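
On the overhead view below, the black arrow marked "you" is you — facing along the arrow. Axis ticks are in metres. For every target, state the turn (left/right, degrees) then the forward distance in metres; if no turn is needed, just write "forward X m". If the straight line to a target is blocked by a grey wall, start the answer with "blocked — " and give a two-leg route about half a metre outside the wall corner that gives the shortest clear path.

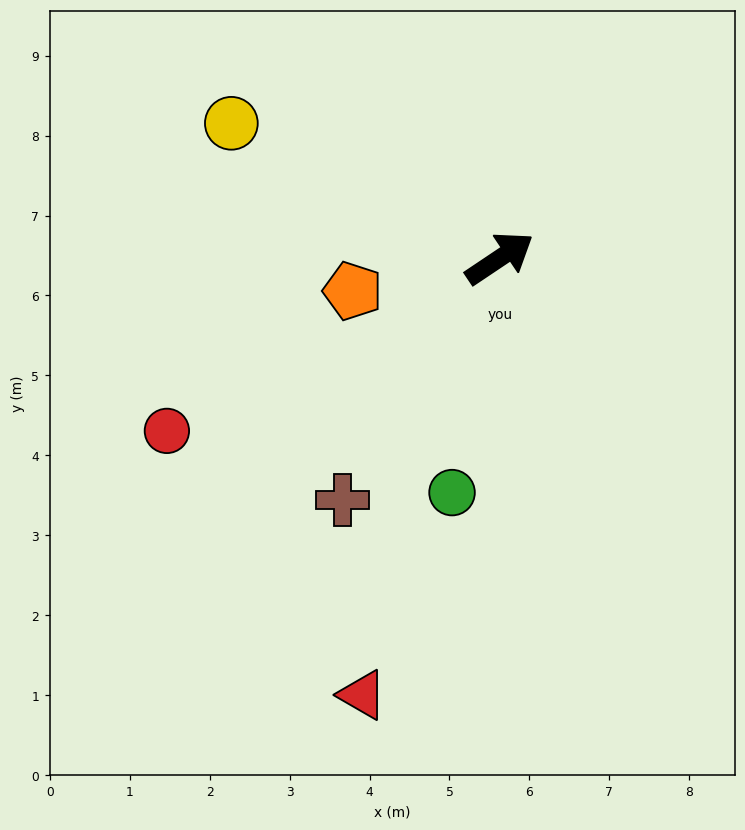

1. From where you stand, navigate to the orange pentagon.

turn left 159°, forward 1.9 m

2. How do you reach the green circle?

turn right 135°, forward 3.0 m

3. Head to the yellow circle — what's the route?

turn left 119°, forward 3.8 m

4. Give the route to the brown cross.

turn right 157°, forward 3.6 m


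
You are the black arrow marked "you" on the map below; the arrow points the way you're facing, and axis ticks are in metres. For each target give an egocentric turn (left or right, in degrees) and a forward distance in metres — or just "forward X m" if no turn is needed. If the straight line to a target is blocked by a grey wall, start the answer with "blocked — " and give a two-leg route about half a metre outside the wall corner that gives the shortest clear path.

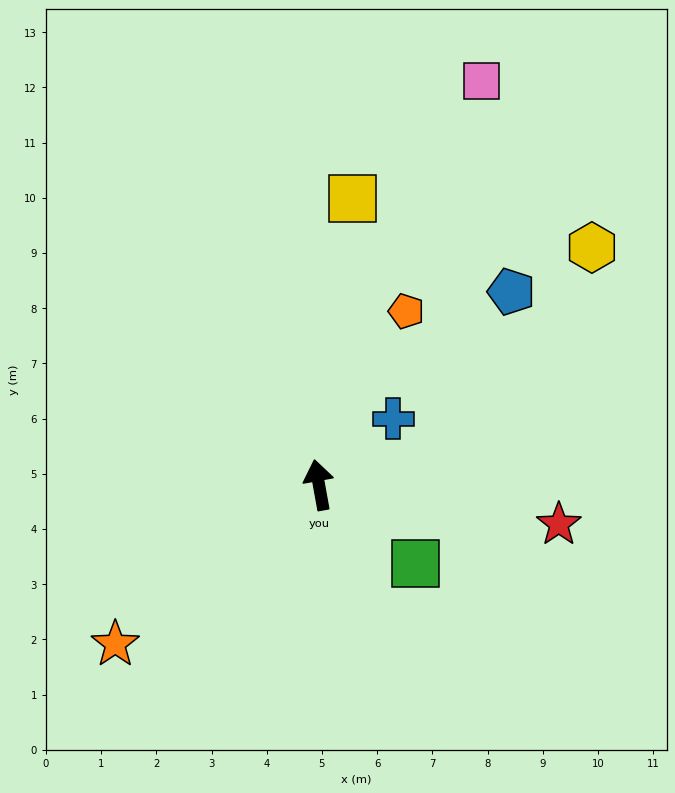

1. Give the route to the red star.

turn right 110°, forward 4.4 m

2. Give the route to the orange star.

turn left 118°, forward 4.7 m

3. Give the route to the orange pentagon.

turn right 37°, forward 3.5 m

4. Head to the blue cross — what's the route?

turn right 59°, forward 1.8 m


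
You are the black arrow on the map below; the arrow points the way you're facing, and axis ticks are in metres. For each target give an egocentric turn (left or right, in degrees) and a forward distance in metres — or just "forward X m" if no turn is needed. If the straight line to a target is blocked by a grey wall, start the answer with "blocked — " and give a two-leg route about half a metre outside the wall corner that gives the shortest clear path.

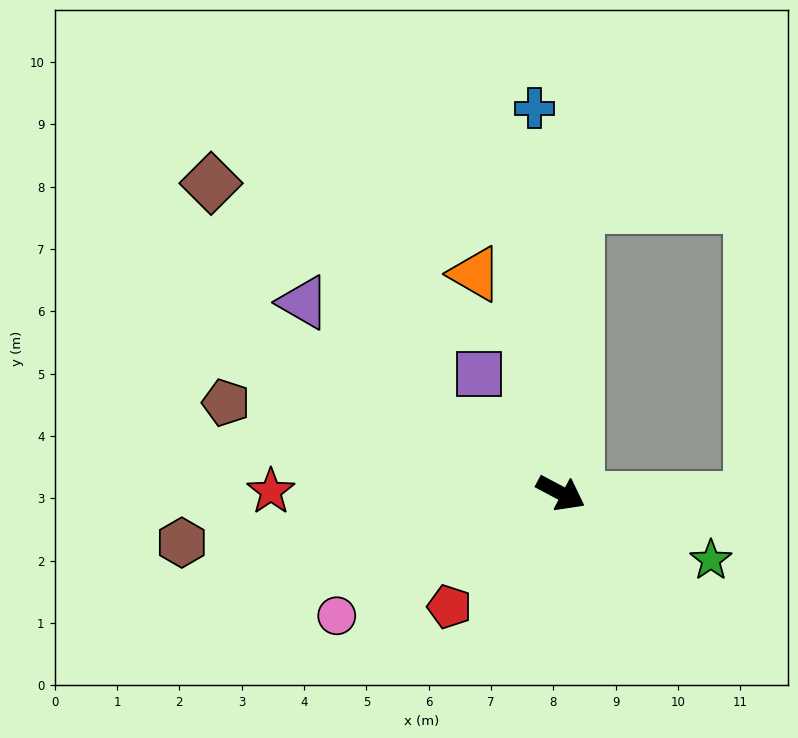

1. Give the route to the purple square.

turn left 153°, forward 2.3 m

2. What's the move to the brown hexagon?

turn right 145°, forward 6.1 m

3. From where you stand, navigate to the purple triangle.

turn left 171°, forward 5.1 m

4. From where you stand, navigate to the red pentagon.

turn right 107°, forward 2.6 m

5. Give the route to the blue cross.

turn left 122°, forward 6.2 m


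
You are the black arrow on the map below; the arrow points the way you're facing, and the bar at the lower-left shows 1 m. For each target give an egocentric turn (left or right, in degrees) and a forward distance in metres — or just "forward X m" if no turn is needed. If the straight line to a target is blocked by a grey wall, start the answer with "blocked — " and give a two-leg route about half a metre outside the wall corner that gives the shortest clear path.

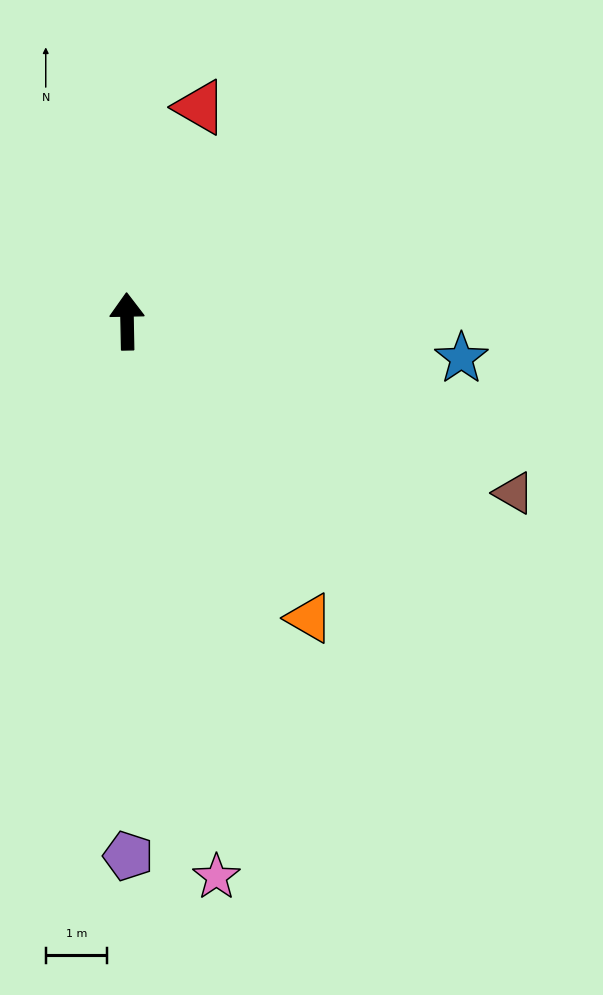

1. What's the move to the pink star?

turn right 172°, forward 9.2 m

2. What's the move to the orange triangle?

turn right 150°, forward 5.7 m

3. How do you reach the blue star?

turn right 97°, forward 5.5 m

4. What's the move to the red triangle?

turn right 20°, forward 3.7 m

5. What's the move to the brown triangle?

turn right 115°, forward 6.9 m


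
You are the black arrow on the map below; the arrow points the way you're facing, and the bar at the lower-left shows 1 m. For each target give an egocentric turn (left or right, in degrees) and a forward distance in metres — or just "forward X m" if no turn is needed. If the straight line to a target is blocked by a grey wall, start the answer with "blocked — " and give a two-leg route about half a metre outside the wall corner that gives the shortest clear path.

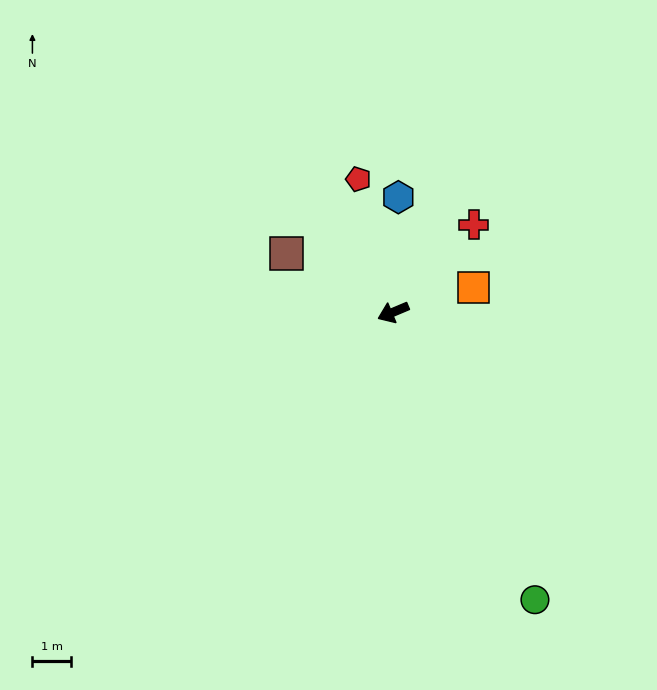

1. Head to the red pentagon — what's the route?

turn right 98°, forward 3.6 m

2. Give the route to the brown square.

turn right 52°, forward 3.1 m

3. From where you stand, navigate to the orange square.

turn left 174°, forward 2.2 m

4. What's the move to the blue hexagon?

turn right 115°, forward 3.0 m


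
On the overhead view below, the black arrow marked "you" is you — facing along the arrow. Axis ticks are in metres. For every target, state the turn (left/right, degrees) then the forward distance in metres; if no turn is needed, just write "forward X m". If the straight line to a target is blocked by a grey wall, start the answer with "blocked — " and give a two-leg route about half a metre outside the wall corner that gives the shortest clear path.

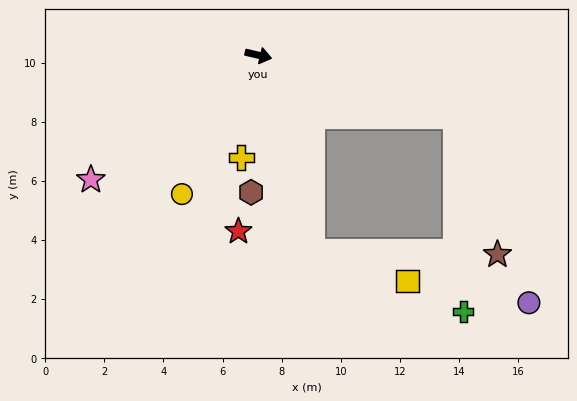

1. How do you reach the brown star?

blocked — turn right 4°, forward 7.0 m, then turn right 56°, forward 4.9 m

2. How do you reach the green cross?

blocked — turn right 4°, forward 7.0 m, then turn right 70°, forward 6.6 m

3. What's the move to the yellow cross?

turn right 86°, forward 3.5 m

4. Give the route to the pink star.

turn right 130°, forward 7.1 m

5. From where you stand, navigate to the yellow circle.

turn right 105°, forward 5.4 m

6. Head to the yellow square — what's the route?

blocked — turn right 61°, forward 6.9 m, then turn left 57°, forward 3.4 m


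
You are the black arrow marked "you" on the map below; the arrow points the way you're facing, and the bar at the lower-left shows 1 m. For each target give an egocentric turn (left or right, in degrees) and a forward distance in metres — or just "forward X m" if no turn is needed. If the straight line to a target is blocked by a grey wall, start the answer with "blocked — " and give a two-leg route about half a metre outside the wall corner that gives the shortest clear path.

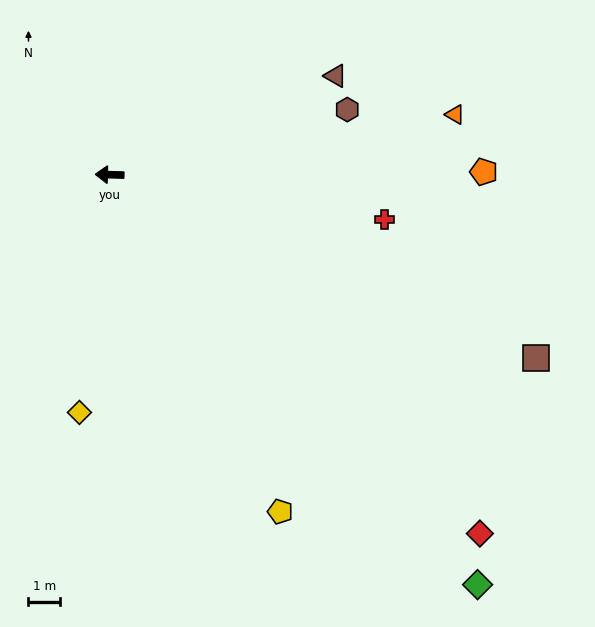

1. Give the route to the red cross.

turn left 172°, forward 8.8 m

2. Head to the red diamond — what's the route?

turn left 137°, forward 16.3 m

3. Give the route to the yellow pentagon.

turn left 118°, forward 12.0 m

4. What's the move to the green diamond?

turn left 133°, forward 17.5 m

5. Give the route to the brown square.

turn left 158°, forward 14.7 m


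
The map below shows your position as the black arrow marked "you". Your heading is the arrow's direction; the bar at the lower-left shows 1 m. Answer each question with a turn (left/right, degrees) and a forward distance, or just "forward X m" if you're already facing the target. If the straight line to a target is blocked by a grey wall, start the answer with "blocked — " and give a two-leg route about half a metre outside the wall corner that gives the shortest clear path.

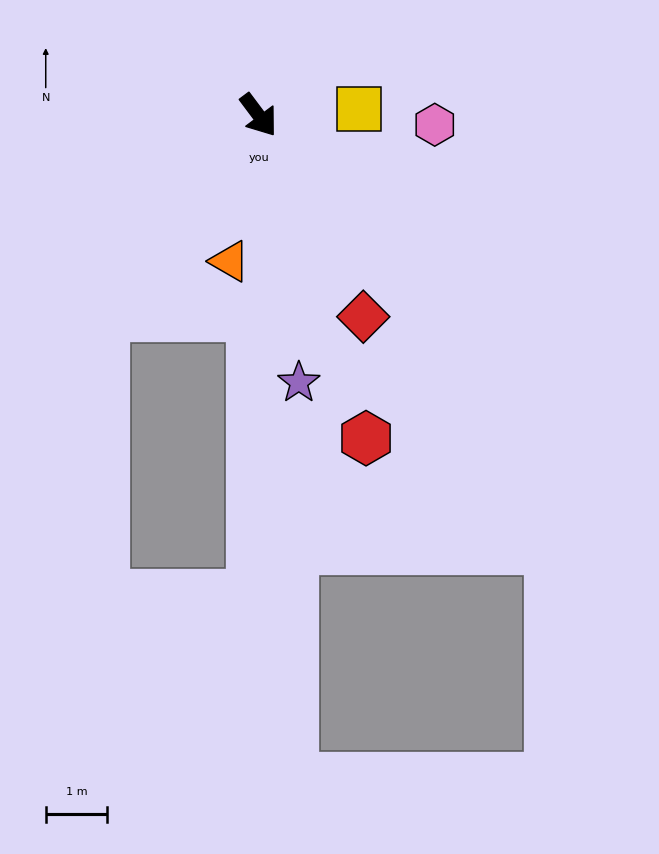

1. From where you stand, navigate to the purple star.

turn right 28°, forward 4.4 m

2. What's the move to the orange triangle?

turn right 48°, forward 2.4 m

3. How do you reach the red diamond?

turn right 9°, forward 3.7 m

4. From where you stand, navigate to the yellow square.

turn left 57°, forward 1.6 m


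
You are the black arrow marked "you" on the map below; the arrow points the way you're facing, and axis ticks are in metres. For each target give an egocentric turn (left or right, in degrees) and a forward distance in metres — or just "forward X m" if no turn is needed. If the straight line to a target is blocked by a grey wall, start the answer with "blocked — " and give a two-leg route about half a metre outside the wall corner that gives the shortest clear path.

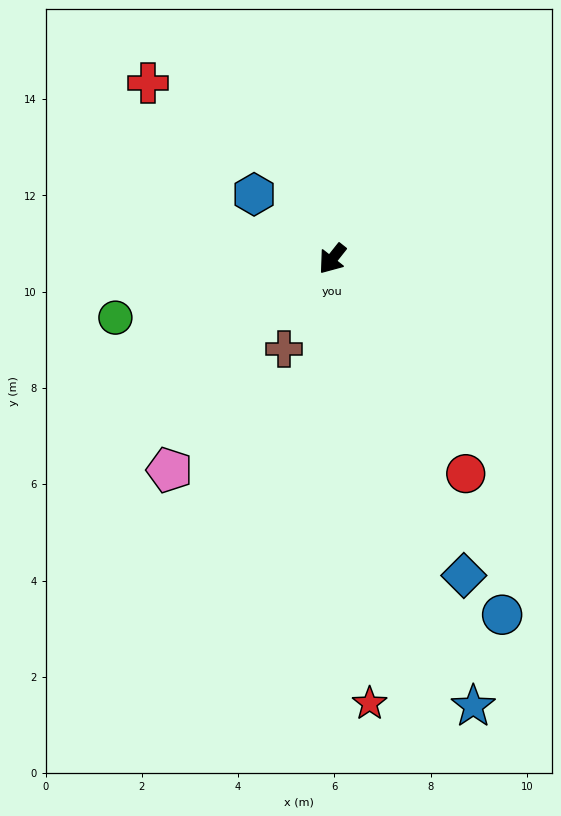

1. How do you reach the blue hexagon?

turn right 91°, forward 2.1 m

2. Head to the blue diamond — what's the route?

turn left 61°, forward 7.1 m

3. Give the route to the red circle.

turn left 70°, forward 5.3 m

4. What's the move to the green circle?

turn right 36°, forward 4.7 m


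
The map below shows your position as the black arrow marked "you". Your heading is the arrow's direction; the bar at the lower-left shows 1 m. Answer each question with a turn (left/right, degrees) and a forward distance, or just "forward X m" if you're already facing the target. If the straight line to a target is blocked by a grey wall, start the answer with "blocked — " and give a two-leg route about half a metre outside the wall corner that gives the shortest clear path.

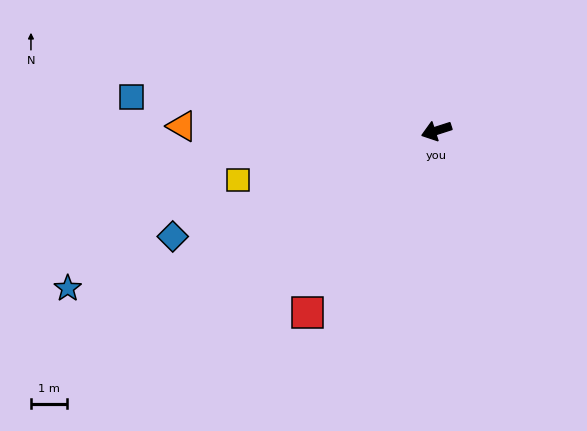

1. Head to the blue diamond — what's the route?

turn left 4°, forward 7.8 m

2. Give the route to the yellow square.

turn right 4°, forward 5.6 m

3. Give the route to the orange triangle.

turn right 19°, forward 7.0 m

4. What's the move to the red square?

turn left 37°, forward 6.1 m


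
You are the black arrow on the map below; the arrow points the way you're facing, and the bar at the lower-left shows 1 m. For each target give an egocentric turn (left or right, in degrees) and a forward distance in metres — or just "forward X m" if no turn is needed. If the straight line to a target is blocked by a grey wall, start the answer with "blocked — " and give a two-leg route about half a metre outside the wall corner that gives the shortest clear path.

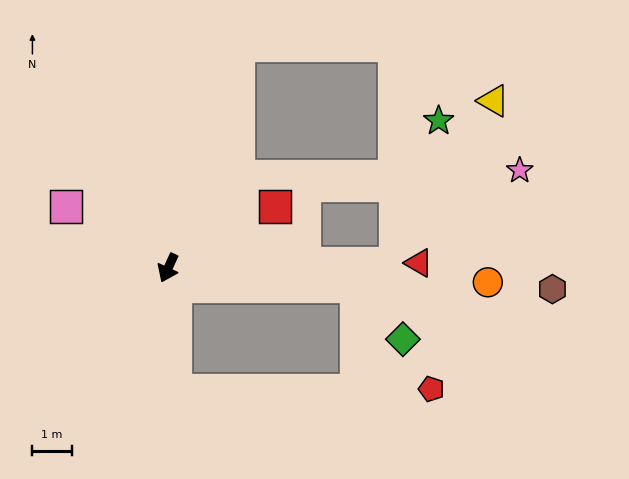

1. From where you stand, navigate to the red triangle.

turn left 116°, forward 6.4 m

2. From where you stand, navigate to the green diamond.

blocked — turn left 109°, forward 4.8 m, then turn right 43°, forward 1.8 m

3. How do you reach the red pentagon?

blocked — turn left 28°, forward 3.1 m, then turn left 87°, forward 6.5 m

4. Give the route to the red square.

turn left 145°, forward 3.1 m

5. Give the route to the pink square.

turn right 97°, forward 3.0 m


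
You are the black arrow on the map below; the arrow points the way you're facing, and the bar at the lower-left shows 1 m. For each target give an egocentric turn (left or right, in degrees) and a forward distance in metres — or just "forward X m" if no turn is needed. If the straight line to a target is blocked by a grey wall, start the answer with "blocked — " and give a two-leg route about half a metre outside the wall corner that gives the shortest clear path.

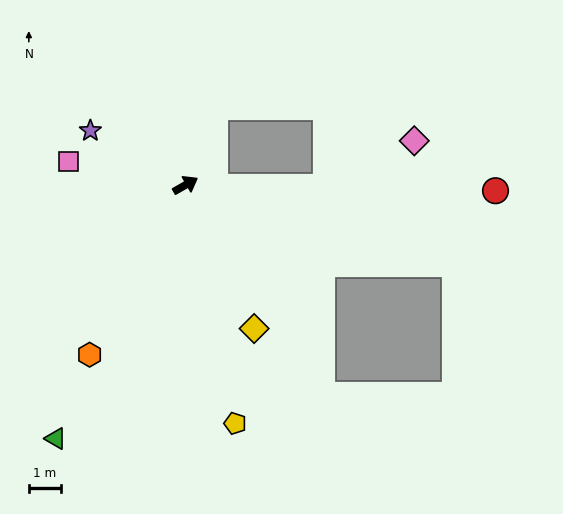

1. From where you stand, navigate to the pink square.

turn left 139°, forward 3.7 m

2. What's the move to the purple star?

turn left 121°, forward 3.4 m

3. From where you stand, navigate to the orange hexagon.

turn right 149°, forward 6.1 m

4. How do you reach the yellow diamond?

turn right 94°, forward 5.0 m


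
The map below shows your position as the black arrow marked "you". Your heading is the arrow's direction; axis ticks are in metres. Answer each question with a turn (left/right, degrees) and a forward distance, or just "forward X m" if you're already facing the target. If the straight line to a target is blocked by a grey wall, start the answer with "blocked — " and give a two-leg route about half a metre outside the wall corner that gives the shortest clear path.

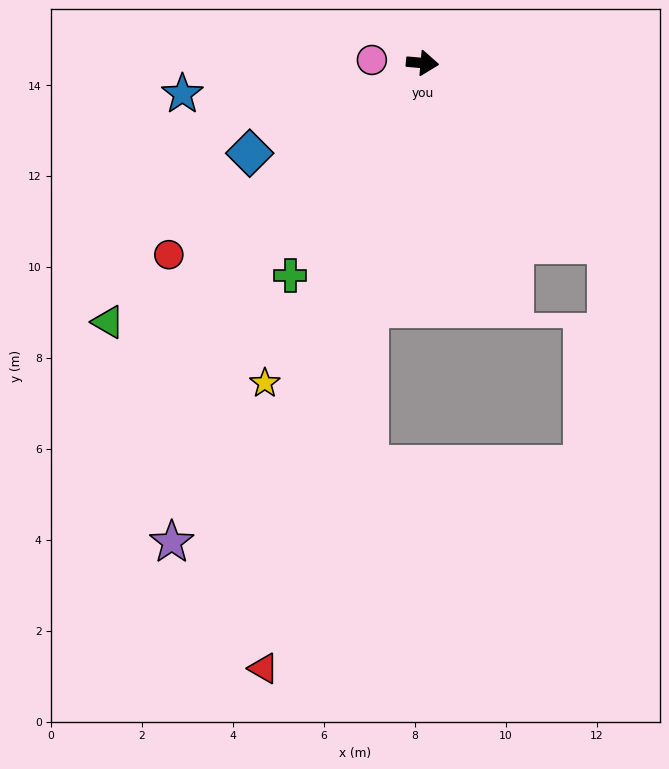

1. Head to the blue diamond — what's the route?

turn right 147°, forward 4.3 m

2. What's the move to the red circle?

turn right 138°, forward 7.0 m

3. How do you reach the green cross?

turn right 117°, forward 5.5 m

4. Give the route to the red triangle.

turn right 100°, forward 13.8 m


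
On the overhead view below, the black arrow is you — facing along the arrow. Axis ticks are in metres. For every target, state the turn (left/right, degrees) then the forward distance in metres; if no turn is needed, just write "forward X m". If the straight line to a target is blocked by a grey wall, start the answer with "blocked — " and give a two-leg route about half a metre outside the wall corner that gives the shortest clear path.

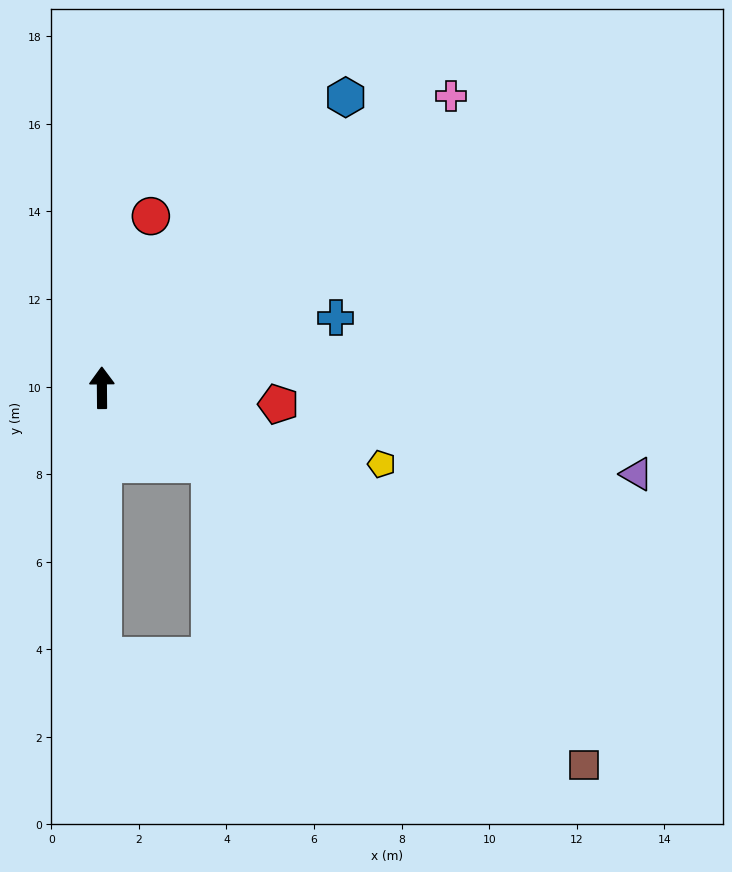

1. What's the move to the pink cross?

turn right 51°, forward 10.4 m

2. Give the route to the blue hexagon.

turn right 40°, forward 8.7 m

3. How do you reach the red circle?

turn right 16°, forward 4.1 m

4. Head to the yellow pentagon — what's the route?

turn right 106°, forward 6.6 m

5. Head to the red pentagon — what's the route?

turn right 96°, forward 4.0 m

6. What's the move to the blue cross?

turn right 74°, forward 5.6 m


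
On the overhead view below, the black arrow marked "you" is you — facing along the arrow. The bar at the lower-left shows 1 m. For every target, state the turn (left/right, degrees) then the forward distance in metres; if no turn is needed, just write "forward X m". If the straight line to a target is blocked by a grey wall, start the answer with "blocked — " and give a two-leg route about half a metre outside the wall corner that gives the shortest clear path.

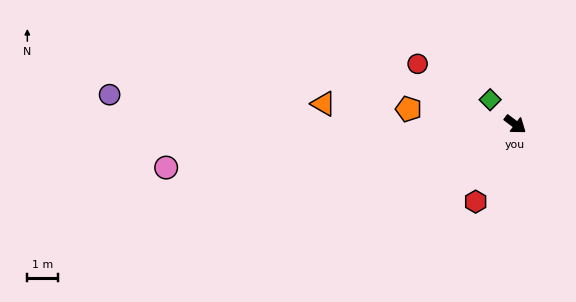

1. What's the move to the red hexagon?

turn right 80°, forward 2.8 m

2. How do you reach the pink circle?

turn right 136°, forward 11.4 m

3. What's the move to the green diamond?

turn left 173°, forward 1.1 m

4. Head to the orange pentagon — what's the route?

turn right 151°, forward 3.5 m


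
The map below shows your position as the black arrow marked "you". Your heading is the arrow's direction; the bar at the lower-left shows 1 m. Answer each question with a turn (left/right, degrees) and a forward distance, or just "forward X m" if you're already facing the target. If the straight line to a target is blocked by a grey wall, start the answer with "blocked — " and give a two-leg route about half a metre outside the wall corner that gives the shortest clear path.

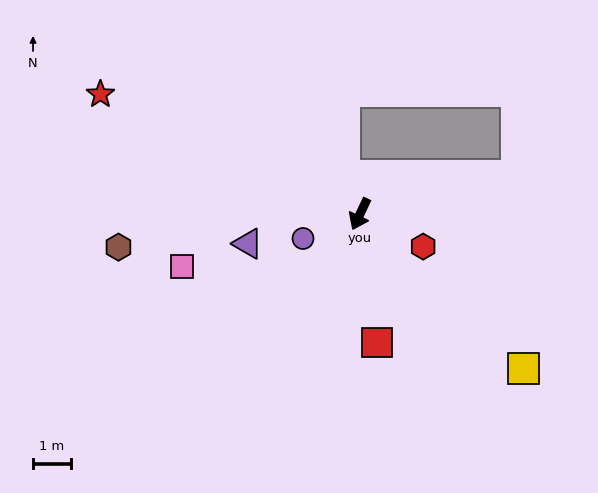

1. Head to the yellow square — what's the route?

turn left 72°, forward 6.0 m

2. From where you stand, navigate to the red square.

turn left 33°, forward 3.4 m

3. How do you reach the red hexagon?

turn left 88°, forward 1.9 m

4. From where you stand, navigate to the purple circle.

turn right 41°, forward 1.6 m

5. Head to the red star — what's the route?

turn right 89°, forward 7.6 m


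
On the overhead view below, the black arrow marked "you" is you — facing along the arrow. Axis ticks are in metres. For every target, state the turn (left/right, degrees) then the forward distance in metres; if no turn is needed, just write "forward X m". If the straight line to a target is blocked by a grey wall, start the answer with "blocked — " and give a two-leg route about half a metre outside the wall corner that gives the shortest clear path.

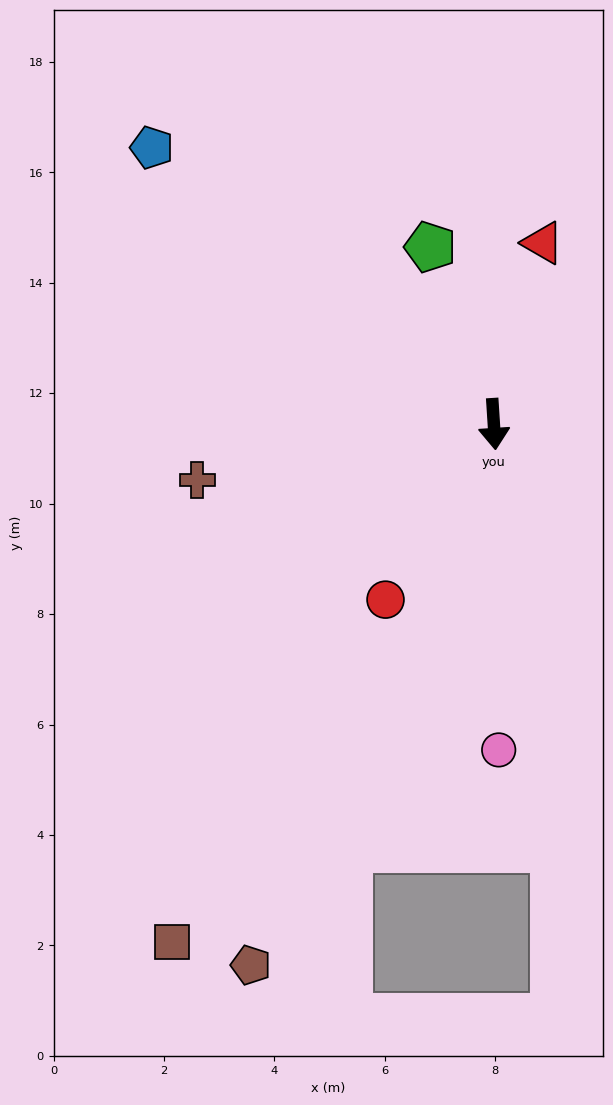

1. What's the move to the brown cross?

turn right 83°, forward 5.5 m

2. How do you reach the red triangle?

turn left 161°, forward 3.4 m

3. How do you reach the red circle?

turn right 35°, forward 3.7 m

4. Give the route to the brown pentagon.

turn right 28°, forward 10.7 m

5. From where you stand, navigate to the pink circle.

turn right 3°, forward 5.9 m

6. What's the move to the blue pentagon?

turn right 133°, forward 8.0 m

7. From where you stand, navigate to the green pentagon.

turn right 164°, forward 3.4 m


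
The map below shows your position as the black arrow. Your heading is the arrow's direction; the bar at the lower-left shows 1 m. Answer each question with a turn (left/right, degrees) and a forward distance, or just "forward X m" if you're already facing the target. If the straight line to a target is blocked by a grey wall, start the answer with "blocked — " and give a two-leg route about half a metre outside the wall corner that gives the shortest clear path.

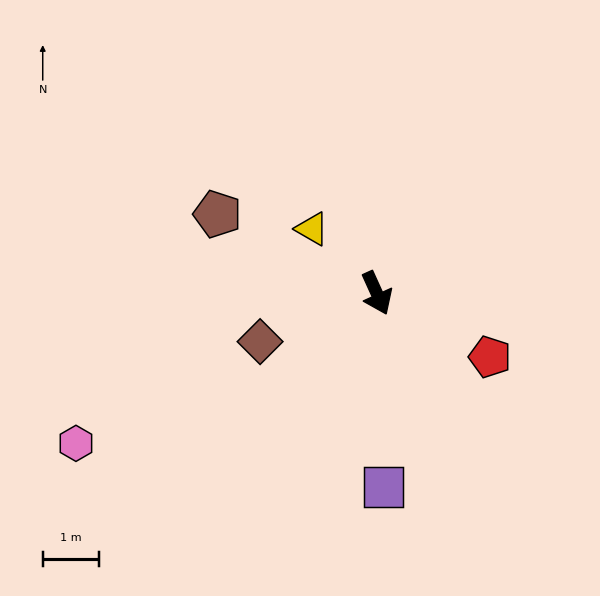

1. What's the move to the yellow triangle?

turn right 159°, forward 1.6 m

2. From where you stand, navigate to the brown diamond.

turn right 92°, forward 2.2 m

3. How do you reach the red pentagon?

turn left 36°, forward 2.3 m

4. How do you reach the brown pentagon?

turn right 141°, forward 3.2 m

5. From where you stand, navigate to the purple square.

turn right 22°, forward 3.5 m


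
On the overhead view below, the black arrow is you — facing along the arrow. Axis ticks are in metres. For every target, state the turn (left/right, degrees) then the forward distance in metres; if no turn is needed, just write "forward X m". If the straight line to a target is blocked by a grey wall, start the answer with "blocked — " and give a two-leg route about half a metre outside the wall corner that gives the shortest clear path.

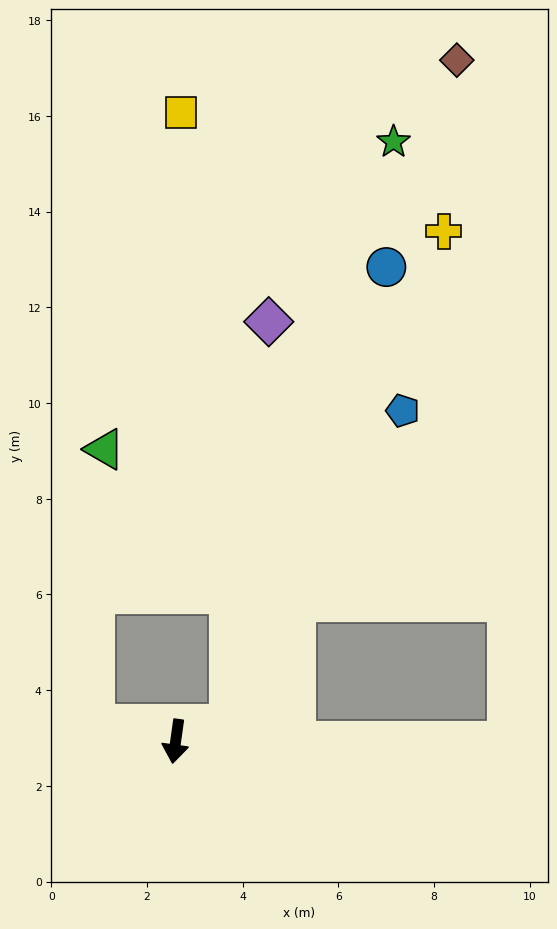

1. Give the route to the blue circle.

blocked — turn left 115°, forward 1.2 m, then turn left 54°, forward 10.1 m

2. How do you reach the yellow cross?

blocked — turn left 115°, forward 1.2 m, then turn left 50°, forward 11.2 m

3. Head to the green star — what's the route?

blocked — turn left 115°, forward 1.2 m, then turn left 57°, forward 12.6 m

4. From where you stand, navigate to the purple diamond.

blocked — turn left 115°, forward 1.2 m, then turn left 67°, forward 8.5 m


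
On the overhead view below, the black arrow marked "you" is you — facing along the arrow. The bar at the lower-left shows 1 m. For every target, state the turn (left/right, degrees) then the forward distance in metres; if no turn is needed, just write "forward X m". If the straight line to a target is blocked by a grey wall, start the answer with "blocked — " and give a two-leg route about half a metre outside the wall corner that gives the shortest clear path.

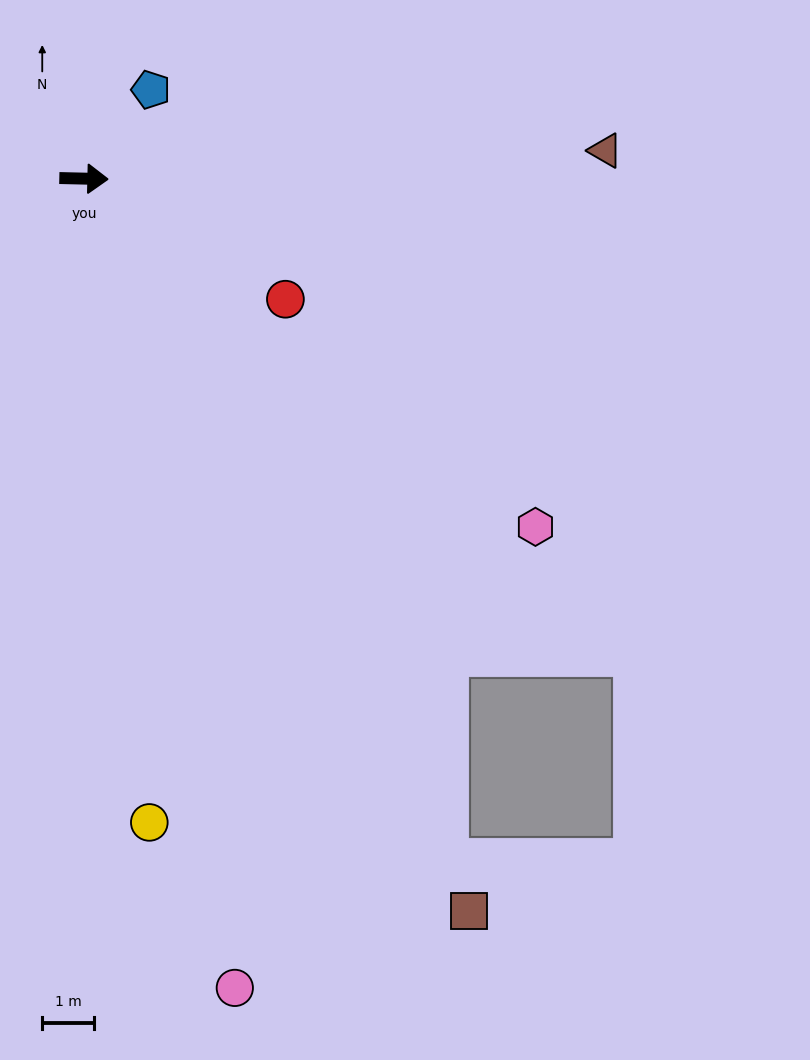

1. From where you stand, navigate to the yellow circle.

turn right 83°, forward 12.4 m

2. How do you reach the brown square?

turn right 61°, forward 15.9 m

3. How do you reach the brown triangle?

turn left 4°, forward 10.0 m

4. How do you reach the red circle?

turn right 30°, forward 4.5 m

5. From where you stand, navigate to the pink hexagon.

turn right 36°, forward 11.0 m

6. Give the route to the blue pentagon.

turn left 54°, forward 2.1 m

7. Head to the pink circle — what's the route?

turn right 78°, forward 15.8 m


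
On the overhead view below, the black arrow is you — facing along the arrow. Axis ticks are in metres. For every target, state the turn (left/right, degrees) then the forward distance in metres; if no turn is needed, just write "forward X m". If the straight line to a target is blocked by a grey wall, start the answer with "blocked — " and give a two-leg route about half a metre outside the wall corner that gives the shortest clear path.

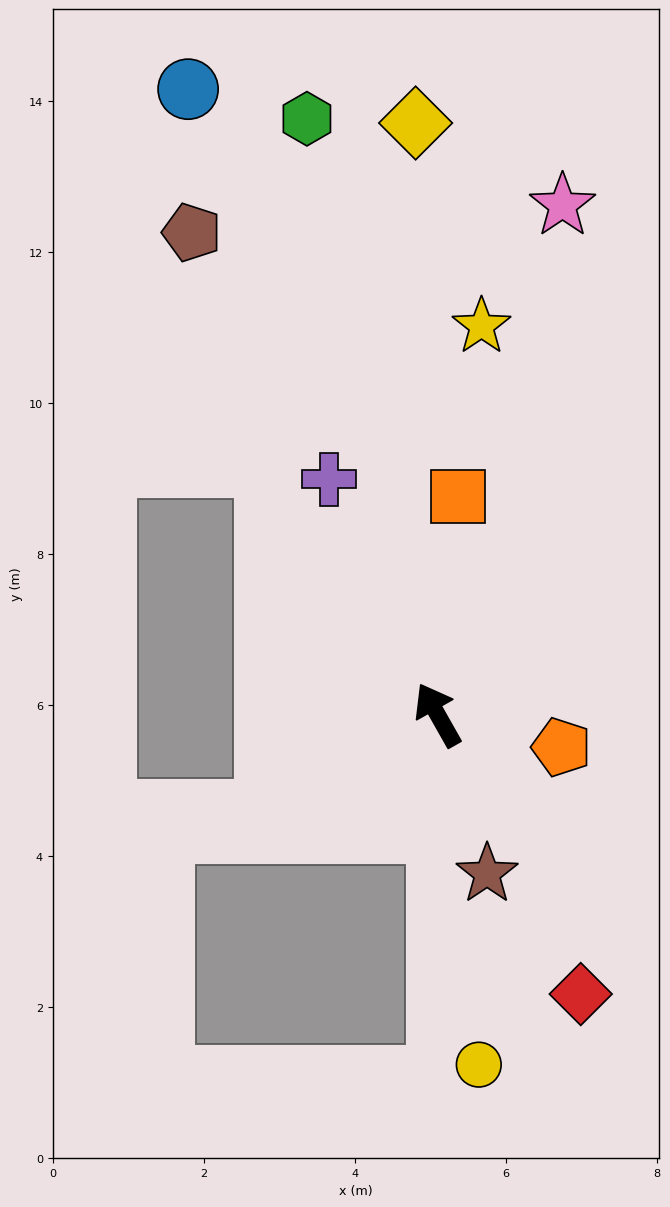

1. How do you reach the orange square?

turn right 35°, forward 2.9 m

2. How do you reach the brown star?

turn left 168°, forward 2.2 m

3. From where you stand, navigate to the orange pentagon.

turn right 134°, forward 1.7 m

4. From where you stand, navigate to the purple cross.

turn right 5°, forward 3.4 m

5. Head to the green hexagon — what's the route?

turn right 17°, forward 8.1 m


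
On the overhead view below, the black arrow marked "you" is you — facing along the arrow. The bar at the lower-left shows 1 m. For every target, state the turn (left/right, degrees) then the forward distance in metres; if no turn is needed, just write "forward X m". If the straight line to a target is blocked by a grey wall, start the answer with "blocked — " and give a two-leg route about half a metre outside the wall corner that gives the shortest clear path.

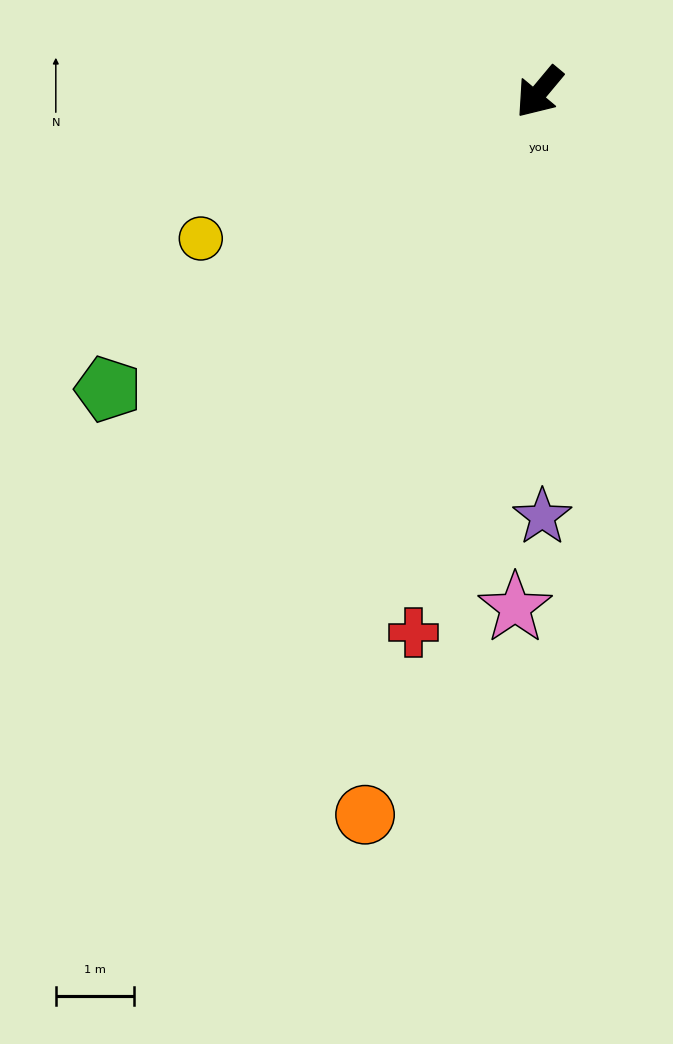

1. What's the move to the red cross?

turn left 27°, forward 7.1 m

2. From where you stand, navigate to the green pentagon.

turn right 16°, forward 6.7 m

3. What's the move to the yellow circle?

turn right 27°, forward 4.7 m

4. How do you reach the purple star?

turn left 40°, forward 5.4 m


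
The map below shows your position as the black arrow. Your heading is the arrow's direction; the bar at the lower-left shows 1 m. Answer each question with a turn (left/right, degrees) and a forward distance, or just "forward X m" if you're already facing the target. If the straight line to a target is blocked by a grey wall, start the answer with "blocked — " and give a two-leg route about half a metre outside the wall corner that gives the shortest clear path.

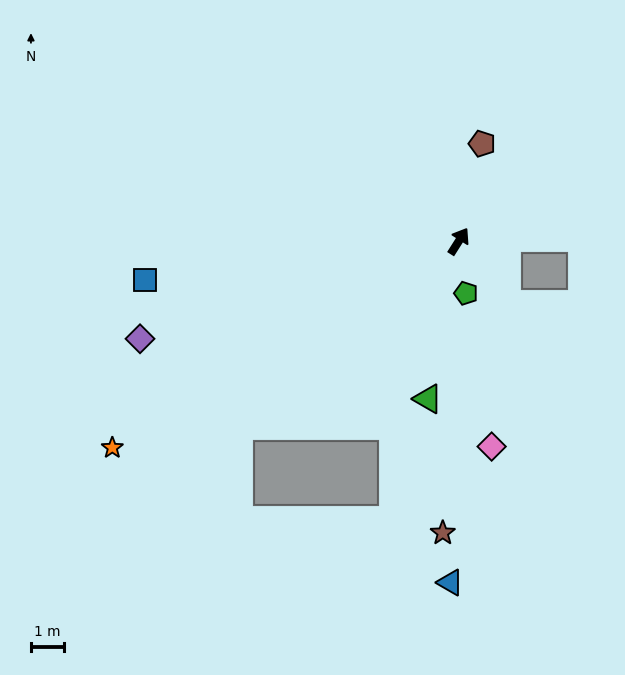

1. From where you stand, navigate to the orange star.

turn left 153°, forward 12.1 m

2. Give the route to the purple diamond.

turn left 139°, forward 10.0 m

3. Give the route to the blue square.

turn left 129°, forward 9.5 m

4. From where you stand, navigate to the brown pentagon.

turn left 19°, forward 3.0 m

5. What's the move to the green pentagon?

turn right 140°, forward 1.6 m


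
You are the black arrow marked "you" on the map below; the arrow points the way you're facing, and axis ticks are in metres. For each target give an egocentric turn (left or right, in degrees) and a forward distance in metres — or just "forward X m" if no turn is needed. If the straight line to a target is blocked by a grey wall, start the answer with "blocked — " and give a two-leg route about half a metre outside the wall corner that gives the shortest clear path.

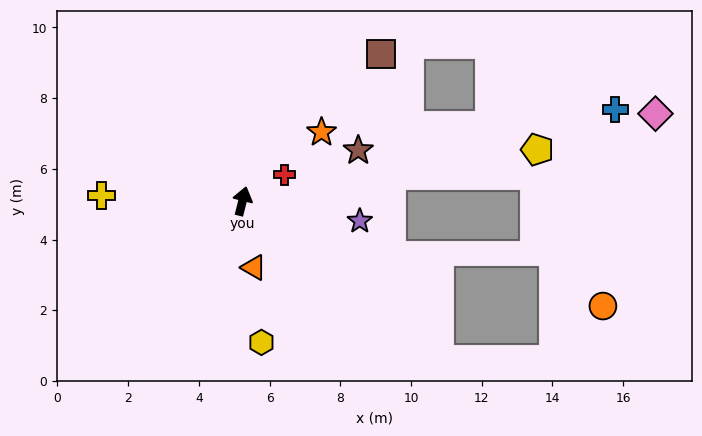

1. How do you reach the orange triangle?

turn right 156°, forward 1.9 m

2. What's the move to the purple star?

turn right 85°, forward 3.4 m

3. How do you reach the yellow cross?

turn left 102°, forward 4.0 m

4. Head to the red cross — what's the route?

turn right 44°, forward 1.4 m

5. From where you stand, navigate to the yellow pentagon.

turn right 66°, forward 8.5 m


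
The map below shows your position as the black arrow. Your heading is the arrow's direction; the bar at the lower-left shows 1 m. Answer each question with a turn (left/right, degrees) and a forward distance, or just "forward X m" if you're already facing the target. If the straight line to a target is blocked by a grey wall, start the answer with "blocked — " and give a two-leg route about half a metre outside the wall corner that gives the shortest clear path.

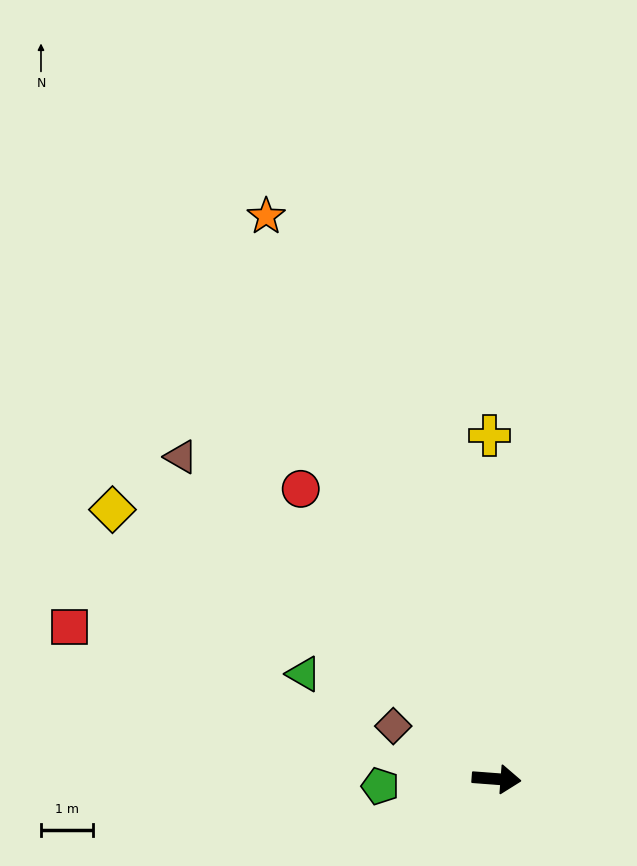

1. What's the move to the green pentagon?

turn right 172°, forward 2.3 m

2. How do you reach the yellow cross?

turn left 96°, forward 6.7 m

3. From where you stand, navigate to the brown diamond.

turn left 157°, forward 2.3 m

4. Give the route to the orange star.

turn left 117°, forward 11.8 m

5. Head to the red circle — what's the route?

turn left 128°, forward 6.8 m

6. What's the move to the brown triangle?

turn left 139°, forward 8.7 m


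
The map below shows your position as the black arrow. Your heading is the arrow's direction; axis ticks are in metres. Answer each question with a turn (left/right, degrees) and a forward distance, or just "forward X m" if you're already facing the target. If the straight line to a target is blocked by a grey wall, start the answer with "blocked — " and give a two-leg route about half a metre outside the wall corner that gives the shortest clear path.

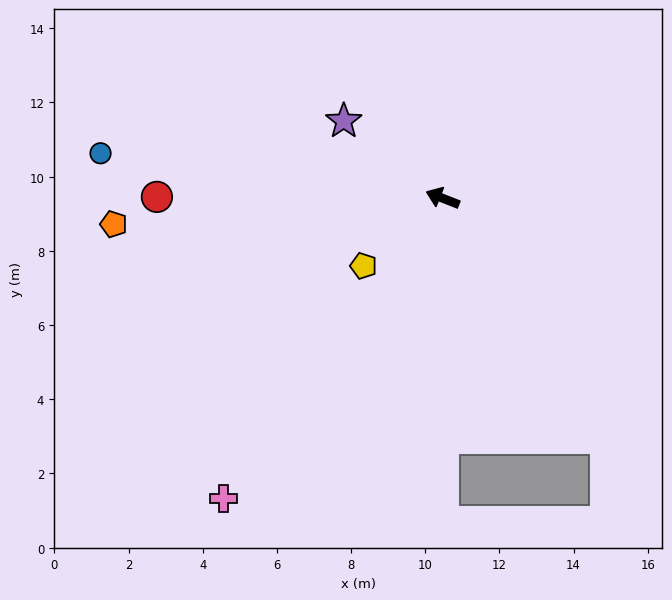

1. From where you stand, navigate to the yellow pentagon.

turn left 62°, forward 2.8 m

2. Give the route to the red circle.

turn left 21°, forward 7.7 m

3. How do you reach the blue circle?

turn left 14°, forward 9.3 m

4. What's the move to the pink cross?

turn left 75°, forward 10.0 m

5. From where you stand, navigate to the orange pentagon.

turn left 26°, forward 8.9 m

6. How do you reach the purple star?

turn right 16°, forward 3.4 m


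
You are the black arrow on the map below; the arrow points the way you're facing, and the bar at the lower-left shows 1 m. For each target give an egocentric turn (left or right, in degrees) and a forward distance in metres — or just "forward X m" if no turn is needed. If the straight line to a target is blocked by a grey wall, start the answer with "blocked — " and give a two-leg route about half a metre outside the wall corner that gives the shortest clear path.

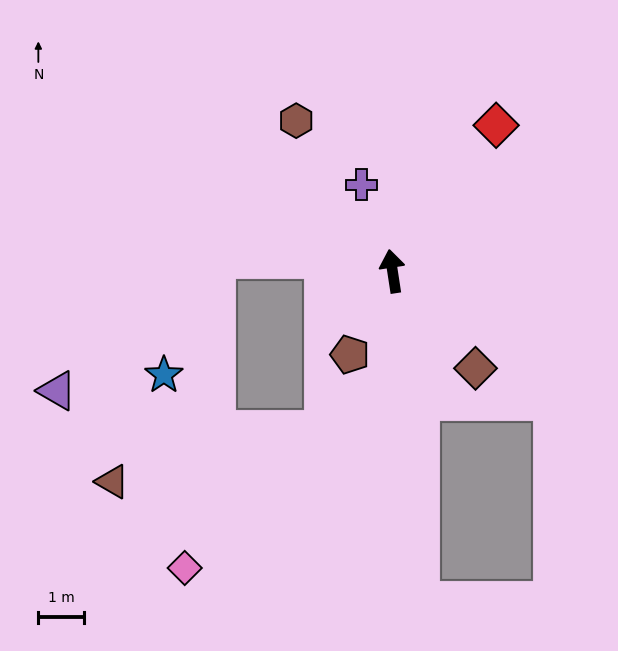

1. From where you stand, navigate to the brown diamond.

turn right 148°, forward 2.8 m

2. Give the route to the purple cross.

turn left 11°, forward 2.0 m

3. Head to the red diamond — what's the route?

turn right 44°, forward 3.9 m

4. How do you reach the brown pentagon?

turn left 144°, forward 2.1 m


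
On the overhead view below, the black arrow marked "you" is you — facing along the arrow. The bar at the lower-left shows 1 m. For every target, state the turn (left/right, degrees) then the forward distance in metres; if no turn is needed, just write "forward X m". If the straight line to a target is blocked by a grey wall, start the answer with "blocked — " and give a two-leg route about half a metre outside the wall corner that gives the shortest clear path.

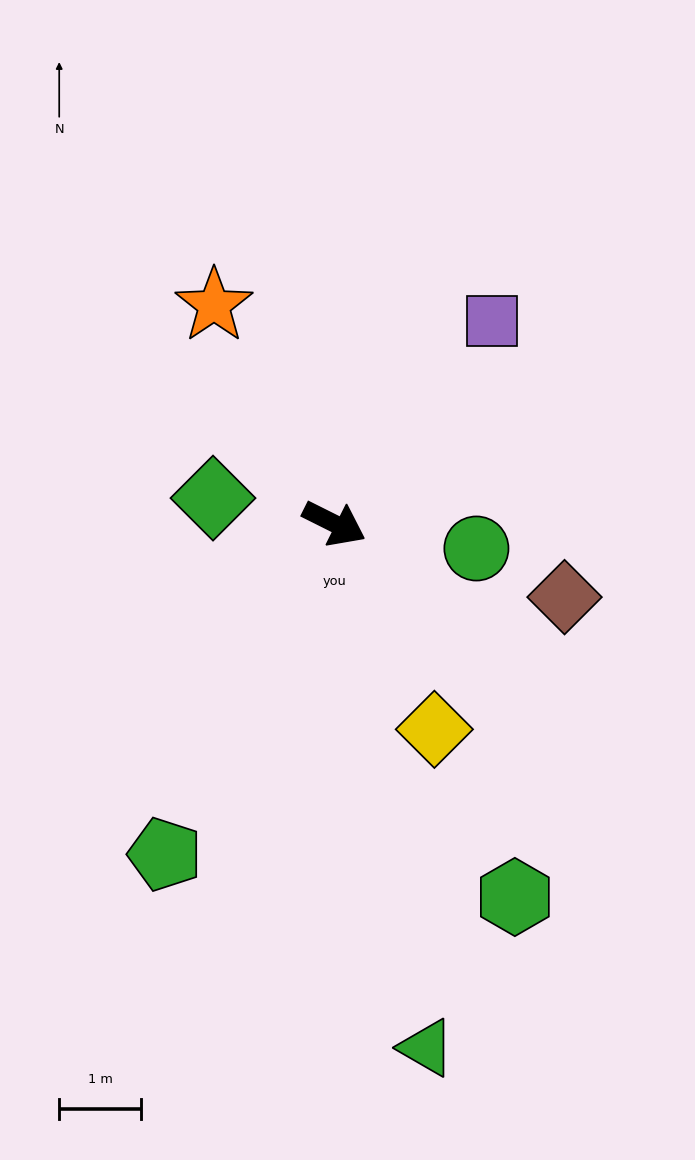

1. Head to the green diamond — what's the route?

turn right 165°, forward 1.5 m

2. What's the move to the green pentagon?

turn right 91°, forward 4.6 m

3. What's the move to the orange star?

turn left 145°, forward 3.1 m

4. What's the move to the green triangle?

turn right 53°, forward 6.5 m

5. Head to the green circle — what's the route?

turn left 17°, forward 1.8 m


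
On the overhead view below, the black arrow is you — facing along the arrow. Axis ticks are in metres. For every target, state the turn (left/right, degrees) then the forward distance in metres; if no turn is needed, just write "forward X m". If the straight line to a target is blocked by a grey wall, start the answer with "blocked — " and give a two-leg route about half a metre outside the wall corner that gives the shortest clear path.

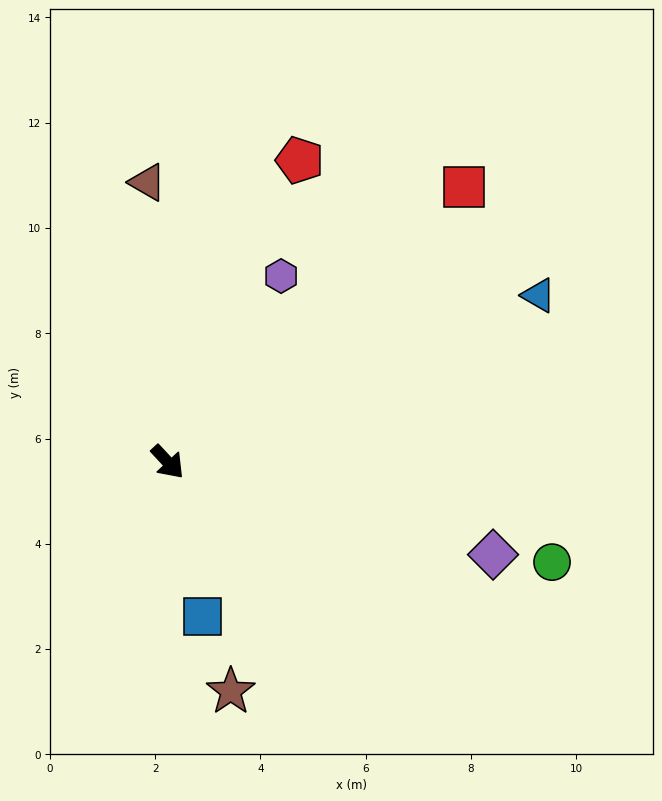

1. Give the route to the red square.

turn left 90°, forward 7.7 m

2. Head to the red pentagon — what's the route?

turn left 113°, forward 6.3 m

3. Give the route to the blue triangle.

turn left 71°, forward 7.7 m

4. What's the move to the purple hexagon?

turn left 106°, forward 4.1 m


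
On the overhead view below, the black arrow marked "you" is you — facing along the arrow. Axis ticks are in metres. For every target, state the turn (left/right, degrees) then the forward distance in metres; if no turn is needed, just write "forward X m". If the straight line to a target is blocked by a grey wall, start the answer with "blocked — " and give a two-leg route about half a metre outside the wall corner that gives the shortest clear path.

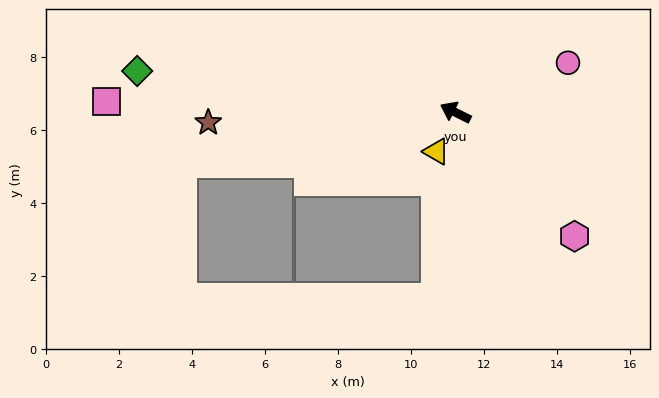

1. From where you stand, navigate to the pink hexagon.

turn left 160°, forward 4.7 m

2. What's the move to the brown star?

turn left 29°, forward 6.8 m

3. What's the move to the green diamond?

turn left 19°, forward 8.8 m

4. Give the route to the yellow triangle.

turn left 90°, forward 1.2 m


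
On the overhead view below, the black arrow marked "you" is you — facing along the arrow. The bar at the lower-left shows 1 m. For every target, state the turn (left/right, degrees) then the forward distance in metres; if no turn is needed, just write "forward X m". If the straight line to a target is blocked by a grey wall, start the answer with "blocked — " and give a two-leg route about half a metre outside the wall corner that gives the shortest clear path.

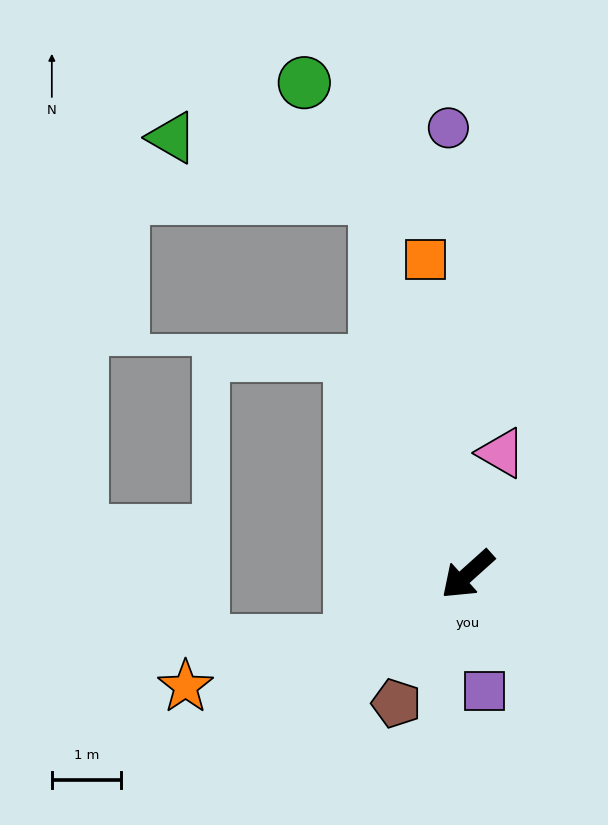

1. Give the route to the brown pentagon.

turn left 19°, forward 2.1 m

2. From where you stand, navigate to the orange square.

turn right 124°, forward 4.6 m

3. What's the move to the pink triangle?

turn right 147°, forward 1.8 m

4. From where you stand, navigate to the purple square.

turn left 56°, forward 1.7 m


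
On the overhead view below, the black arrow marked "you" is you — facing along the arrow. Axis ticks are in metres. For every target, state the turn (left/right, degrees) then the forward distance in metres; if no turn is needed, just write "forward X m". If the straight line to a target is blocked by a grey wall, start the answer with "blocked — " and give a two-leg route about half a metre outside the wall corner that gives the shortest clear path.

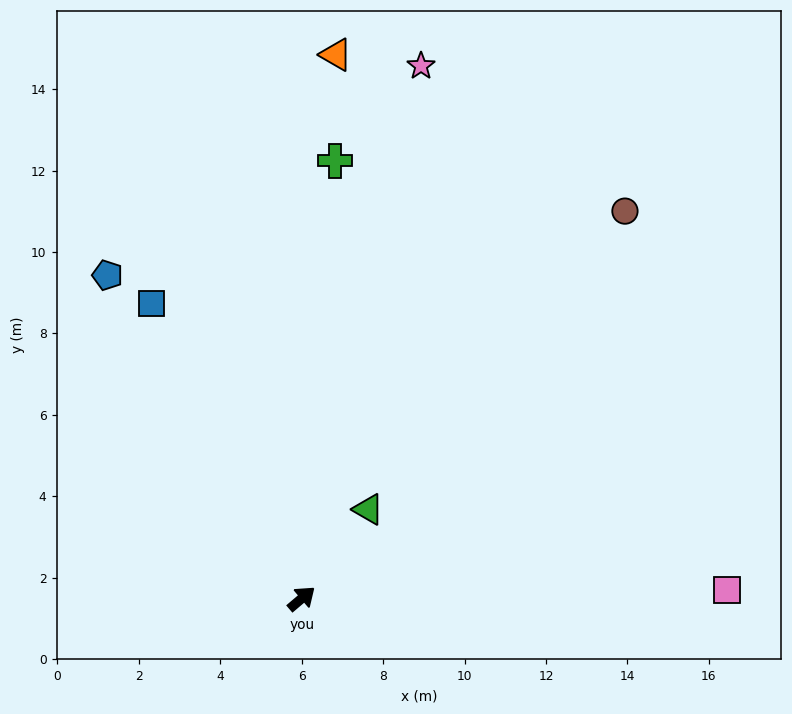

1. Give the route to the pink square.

turn right 39°, forward 10.4 m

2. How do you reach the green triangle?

turn left 13°, forward 2.7 m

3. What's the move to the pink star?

turn left 37°, forward 13.4 m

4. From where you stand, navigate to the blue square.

turn left 77°, forward 8.1 m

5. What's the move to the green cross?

turn left 45°, forward 10.8 m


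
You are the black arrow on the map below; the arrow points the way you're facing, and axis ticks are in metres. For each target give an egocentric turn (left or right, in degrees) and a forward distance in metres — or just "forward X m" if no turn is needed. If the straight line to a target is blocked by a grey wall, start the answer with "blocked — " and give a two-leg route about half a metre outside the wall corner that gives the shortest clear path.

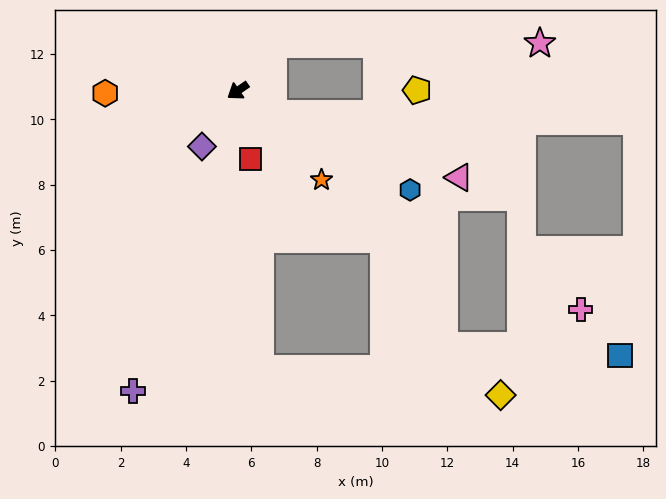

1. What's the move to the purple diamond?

turn left 23°, forward 2.0 m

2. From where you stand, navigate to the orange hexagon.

turn right 33°, forward 4.1 m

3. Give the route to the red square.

turn left 66°, forward 2.1 m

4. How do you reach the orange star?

turn left 99°, forward 3.7 m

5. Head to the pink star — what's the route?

blocked — turn right 162°, forward 1.8 m, then turn right 52°, forward 8.2 m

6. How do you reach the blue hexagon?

turn left 115°, forward 6.1 m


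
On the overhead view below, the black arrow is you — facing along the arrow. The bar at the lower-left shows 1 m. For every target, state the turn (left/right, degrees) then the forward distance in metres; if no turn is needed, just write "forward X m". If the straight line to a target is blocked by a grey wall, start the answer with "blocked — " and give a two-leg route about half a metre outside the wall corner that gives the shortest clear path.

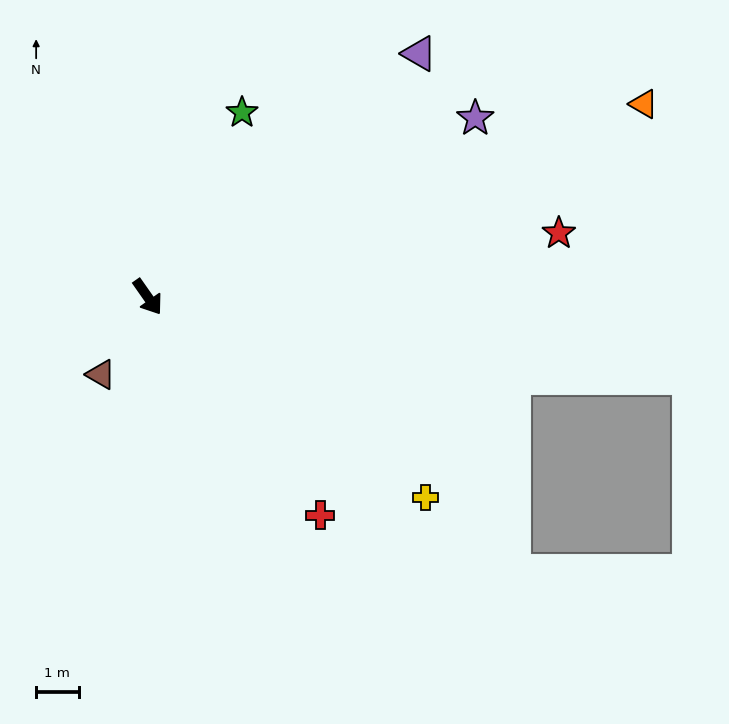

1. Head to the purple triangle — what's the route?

turn left 97°, forward 8.6 m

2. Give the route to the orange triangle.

turn left 76°, forward 12.5 m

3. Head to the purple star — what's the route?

turn left 84°, forward 8.8 m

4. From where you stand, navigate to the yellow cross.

turn left 19°, forward 8.1 m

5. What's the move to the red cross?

turn left 3°, forward 6.6 m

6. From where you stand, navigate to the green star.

turn left 118°, forward 4.9 m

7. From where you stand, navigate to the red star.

turn left 64°, forward 9.8 m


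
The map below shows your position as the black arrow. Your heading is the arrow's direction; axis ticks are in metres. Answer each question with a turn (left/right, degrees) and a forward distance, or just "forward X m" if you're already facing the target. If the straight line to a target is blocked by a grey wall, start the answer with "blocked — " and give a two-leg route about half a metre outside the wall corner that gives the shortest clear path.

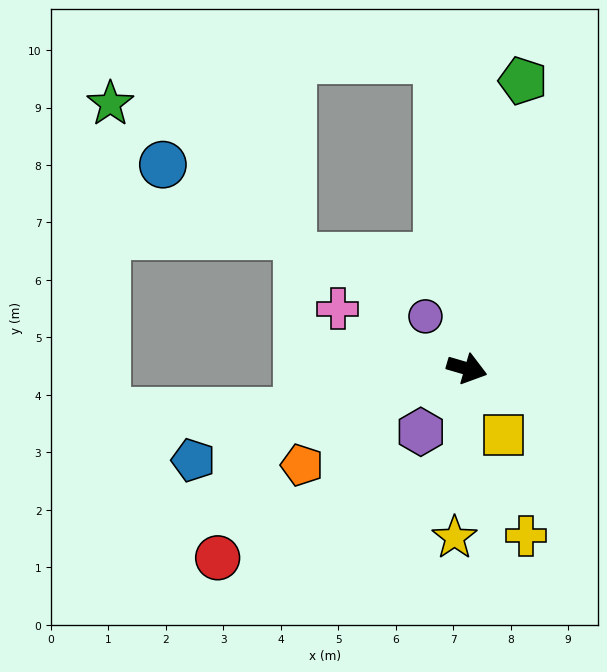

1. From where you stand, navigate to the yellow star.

turn right 78°, forward 2.9 m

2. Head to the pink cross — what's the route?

turn left 171°, forward 2.5 m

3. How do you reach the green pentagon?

turn left 95°, forward 5.1 m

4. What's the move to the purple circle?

turn left 145°, forward 1.2 m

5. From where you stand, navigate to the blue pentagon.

turn right 145°, forward 5.0 m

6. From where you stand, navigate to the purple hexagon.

turn right 110°, forward 1.4 m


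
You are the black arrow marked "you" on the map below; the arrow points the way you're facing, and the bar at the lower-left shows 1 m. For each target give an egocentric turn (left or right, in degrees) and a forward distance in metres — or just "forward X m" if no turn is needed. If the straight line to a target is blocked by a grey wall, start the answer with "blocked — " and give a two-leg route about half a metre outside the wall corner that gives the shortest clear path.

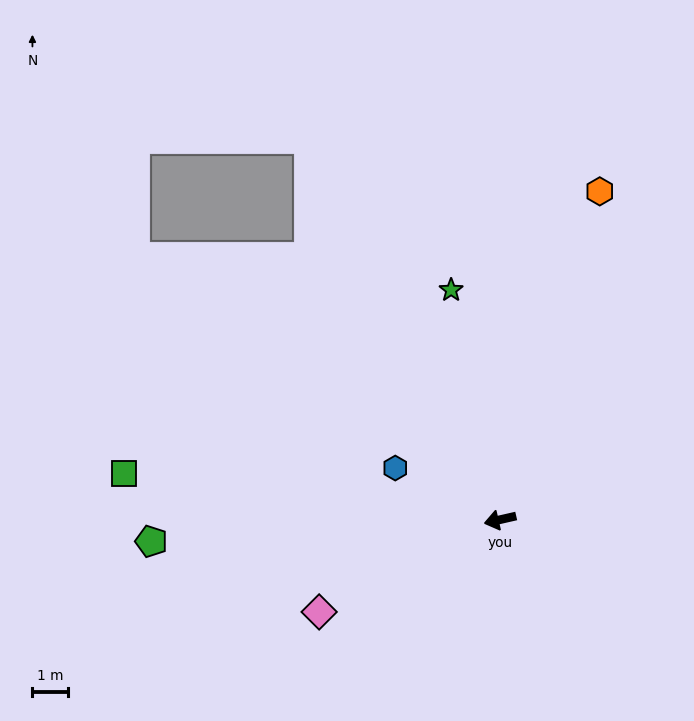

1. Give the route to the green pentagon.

turn right 9°, forward 9.8 m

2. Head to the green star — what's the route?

turn right 91°, forward 6.6 m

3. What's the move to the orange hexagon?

turn right 120°, forward 9.6 m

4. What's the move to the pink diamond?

turn left 14°, forward 5.7 m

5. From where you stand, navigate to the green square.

turn right 20°, forward 10.6 m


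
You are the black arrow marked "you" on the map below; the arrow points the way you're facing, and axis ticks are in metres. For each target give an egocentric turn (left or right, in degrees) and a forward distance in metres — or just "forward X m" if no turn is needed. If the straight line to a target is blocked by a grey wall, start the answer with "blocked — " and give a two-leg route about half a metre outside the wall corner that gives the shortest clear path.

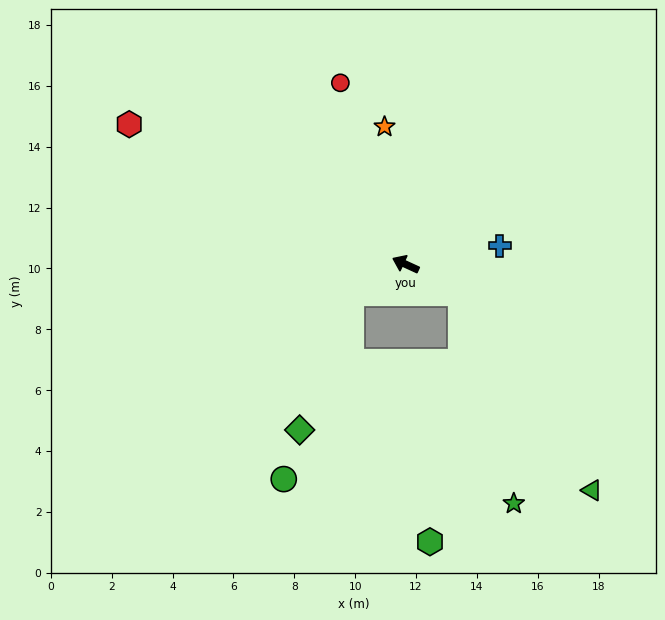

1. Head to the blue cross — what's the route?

turn right 144°, forward 3.1 m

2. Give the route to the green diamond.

blocked — turn left 53°, forward 2.0 m, then turn left 41°, forward 4.8 m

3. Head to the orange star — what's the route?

turn right 57°, forward 4.6 m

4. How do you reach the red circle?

turn right 46°, forward 6.3 m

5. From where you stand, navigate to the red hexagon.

turn right 2°, forward 10.2 m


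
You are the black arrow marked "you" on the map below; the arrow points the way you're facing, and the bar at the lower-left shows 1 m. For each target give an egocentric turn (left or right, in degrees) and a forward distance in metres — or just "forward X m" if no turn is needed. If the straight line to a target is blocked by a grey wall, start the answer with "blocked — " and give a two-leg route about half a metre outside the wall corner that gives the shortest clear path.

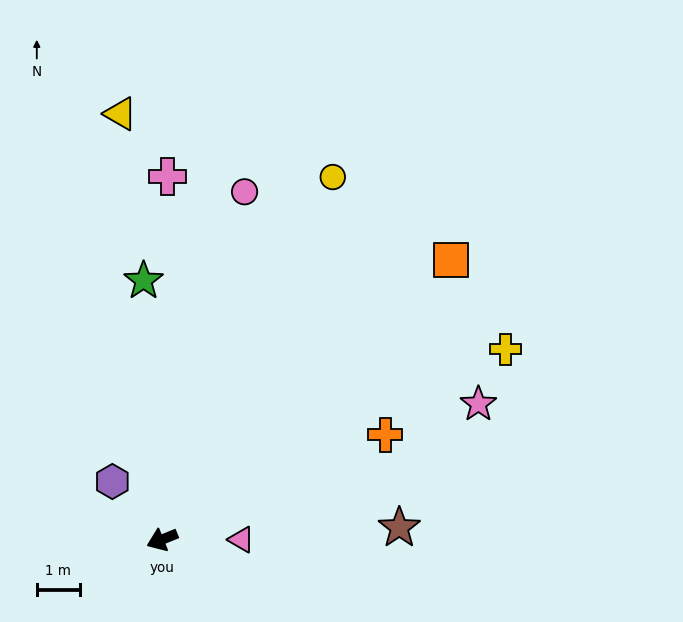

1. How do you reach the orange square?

turn right 158°, forward 9.3 m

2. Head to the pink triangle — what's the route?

turn left 158°, forward 1.8 m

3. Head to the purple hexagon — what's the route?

turn right 71°, forward 1.8 m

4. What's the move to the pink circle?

turn right 125°, forward 8.3 m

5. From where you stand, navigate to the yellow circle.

turn right 137°, forward 9.3 m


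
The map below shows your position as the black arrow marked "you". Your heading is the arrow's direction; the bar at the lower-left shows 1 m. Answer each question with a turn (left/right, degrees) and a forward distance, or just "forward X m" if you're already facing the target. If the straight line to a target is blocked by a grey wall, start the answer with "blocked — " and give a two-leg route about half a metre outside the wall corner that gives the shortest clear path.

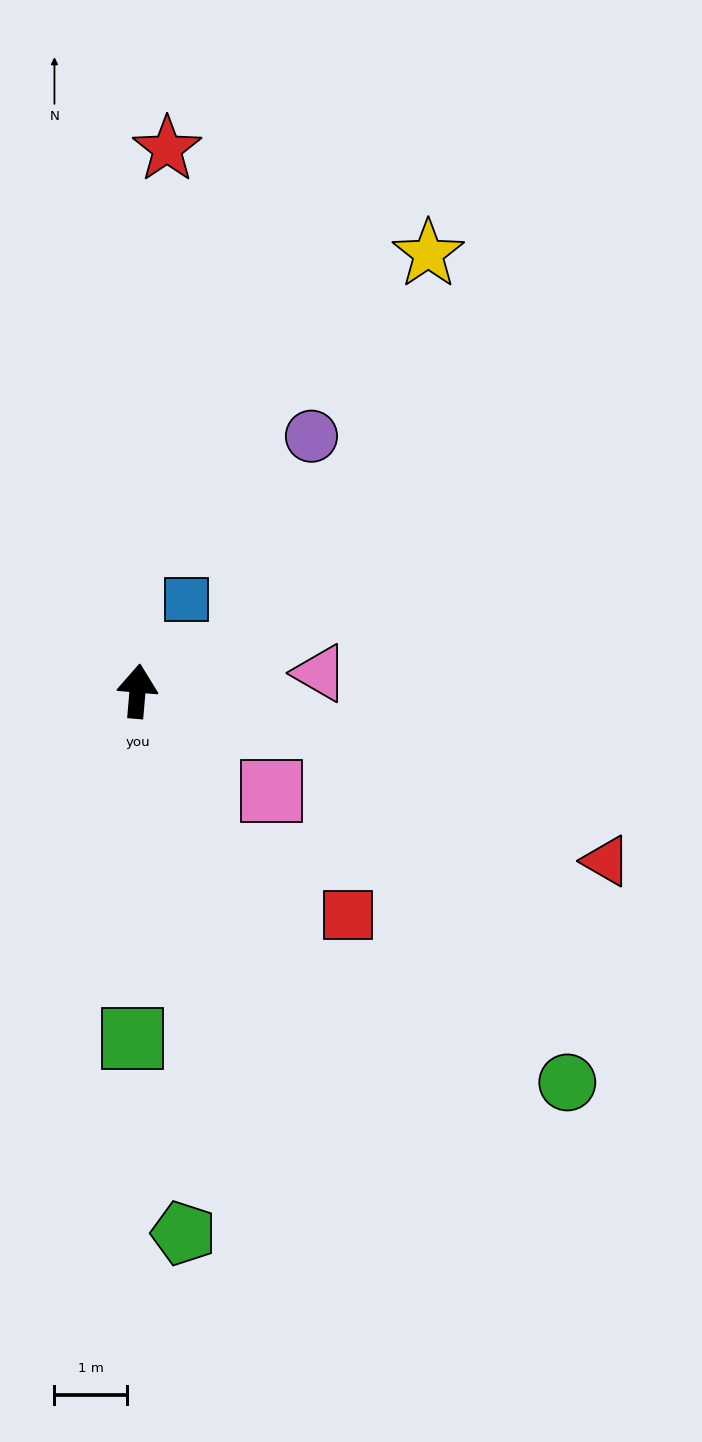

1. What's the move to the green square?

turn right 176°, forward 4.8 m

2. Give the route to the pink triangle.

turn right 79°, forward 2.5 m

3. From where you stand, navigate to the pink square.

turn right 122°, forward 2.3 m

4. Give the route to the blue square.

turn right 23°, forward 1.4 m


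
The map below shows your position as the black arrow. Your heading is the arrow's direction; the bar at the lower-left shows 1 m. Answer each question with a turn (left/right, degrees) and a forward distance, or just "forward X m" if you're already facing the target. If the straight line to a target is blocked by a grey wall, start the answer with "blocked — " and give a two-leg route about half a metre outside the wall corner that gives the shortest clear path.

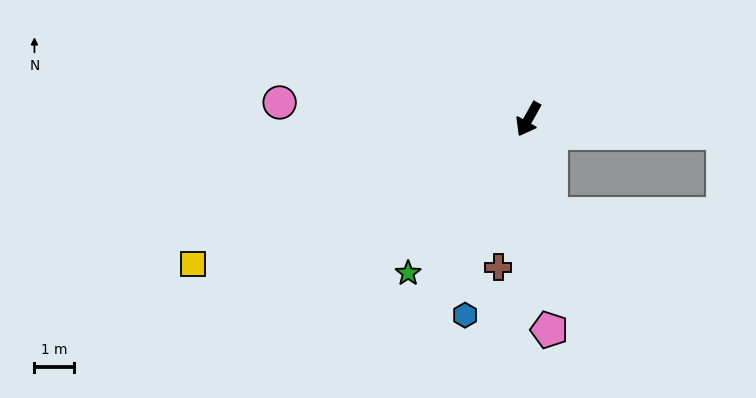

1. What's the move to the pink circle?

turn right 65°, forward 6.4 m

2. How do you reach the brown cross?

turn left 18°, forward 3.9 m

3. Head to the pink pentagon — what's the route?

turn left 35°, forward 5.4 m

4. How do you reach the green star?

turn right 9°, forward 5.0 m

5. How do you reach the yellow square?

turn right 37°, forward 9.3 m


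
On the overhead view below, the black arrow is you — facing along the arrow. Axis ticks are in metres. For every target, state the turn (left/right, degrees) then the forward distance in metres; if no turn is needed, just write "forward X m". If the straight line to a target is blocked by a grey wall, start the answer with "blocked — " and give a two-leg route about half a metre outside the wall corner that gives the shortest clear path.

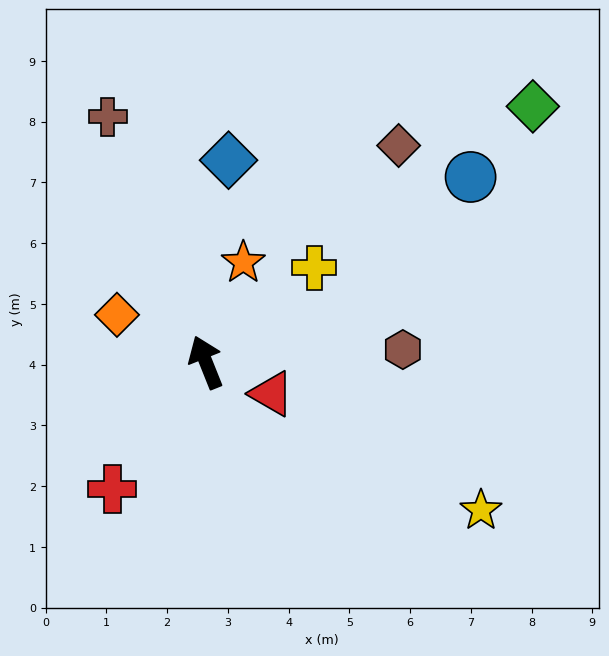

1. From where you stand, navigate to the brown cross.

forward 4.3 m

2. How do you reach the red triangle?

turn right 137°, forward 1.2 m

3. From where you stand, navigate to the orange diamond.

turn left 40°, forward 1.7 m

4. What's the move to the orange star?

turn right 42°, forward 1.8 m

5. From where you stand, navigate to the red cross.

turn left 122°, forward 2.6 m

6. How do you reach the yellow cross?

turn right 71°, forward 2.4 m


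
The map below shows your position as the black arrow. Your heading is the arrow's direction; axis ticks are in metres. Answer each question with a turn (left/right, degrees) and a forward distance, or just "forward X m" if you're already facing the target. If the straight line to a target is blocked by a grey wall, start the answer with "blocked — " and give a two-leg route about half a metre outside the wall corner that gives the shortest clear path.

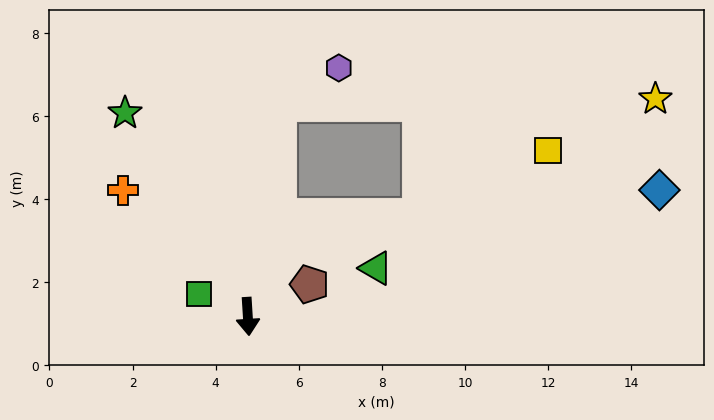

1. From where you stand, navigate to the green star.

turn right 152°, forward 5.7 m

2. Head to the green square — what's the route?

turn right 118°, forward 1.3 m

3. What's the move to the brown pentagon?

turn left 114°, forward 1.7 m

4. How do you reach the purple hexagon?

blocked — turn left 168°, forward 5.2 m, then turn right 50°, forward 1.7 m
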